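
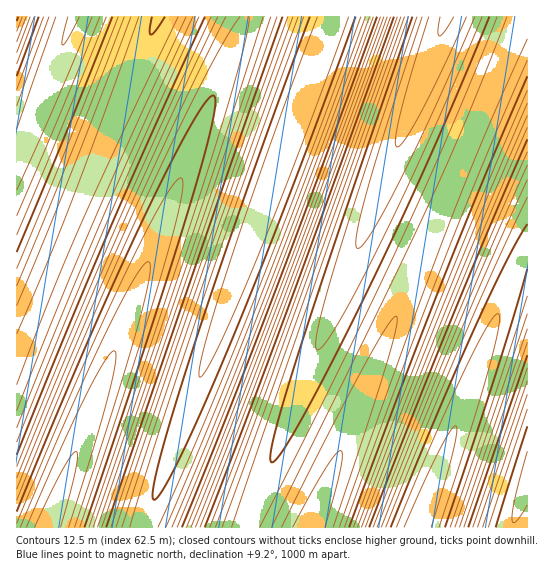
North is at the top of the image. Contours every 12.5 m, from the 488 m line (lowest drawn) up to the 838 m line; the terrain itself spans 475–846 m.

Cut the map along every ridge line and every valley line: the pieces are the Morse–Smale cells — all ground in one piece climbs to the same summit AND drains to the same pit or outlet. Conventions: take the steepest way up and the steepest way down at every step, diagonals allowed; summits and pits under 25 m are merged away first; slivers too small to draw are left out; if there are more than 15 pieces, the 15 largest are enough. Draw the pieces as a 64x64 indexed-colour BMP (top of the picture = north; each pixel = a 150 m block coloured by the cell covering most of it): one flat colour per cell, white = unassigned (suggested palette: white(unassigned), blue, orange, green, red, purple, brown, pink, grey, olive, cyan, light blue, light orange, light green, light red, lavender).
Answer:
<image width="64" height="64" href="data:image/bmp;base64,Qk12CAAAAAAAAHYAAAAoAAAAQAAAAEAAAAABAAQAAAAAAAAIAAATCwAAEwsAABAAAAAAAAAA////ALR3HwAOf/8ALKAsACgn1gC9Z5QAS1aMAMJ34wB/f38AIr28AM++FwDox64AeLv/AIrfmACWmP8A1bDFADMzIiIiIiIiERERERERFVVVVVRERERERER3d3d3d3d3MzMiIiIiIiIREREREREVVVVVVEREREREREd3d3d3d3czMzIiIiIiIiERERERERFVVVVVRERERERER3d3d3d3dzMzMiIiIiIiIREREREREVVVVVVEREREREREd3d3d3d3MzMzIiIiIiIiERERERERVVVVVVRERERERER3d3d3d3czMzMiIiIiIiIREREREREVVVVVVERERERERHd3d3d3dzMzMyIiIiIiIhERERERERVVVVVURERERERER3d3d3d3MzMzMiIiIiIiIREREREREVVVVVVERERERERHd3d3d3czMzMyIiIiIiIhERERERERVVVVVUREREREREd3d3d3dzMzMzMiIiIiIiERERERERFVVVVVVERERERERHd3d3d3MzMzMyIiIiIiIhERERERERVVVVVUREREREREd3d3d3czMzMzIiIiIiIiERERERERFVVVVVRERERERERHd3d3dzMzMzMyIiIiIiIhERERERERVVVVVUREREREREd3d3d3MzMzMzIiIiIiIiERERERERFVVVVVRERERERER3d3d3czMzMzMiIiIiIiIRERERERERVVVVVUREREREREd3d3dzMzMzMzIiIiIiIiERERERERFVVVVVRERERERER3d3d3MzMzMzMiIiIiIiIREREREREVVVVVVERERERERHd3d3czMzMzMzIiIiIiIhERERERERFVVVVVRERERERER3d3dzMzMzMzMiIiIiIiIREREREREVVVVVVERERERERHd3d3MzMzMzMyIiIiIiIhERERERERFVVVVVRERERERER3d3czMzMzMzMiIiIiIiIREREREREVVVVVVERERERERHd3dzMzMzMzMyIiIiIiIhERERERERVVVVVUREREREREd3d3YzMzMzMzIiIiIiIiEREREREREVVVVVVERERERERHd3djMzMzMzMyIiIiIiIhERERERERVVVVVUREREREREd3d2MzMzMzMzIiIiIiIiEREREREREVVVVVVERERERER3d3ZjMzMzMzMyIiIiIiIRERERERERVVVVVUREREREREd3dmMzMzMzMzIiIiIiIiERERERERFVVVVVVERERERER3d2ZjMzMzMzMiIiIiIiIRERERERERVVVVVUREREREREd3ZmMzMzMzMzIiIiIiIiERERERERFVVVVVRERERERER3dmYzMzMzMzMiIiIiIiIRERERERERVVVVVURERERERHd2ZmMzMzMzMzIiIiIiIhERERERERFVVVVVRERERERER3ZmYzMzMzMzMiIiIiIiIREREREREVVVVVVURERERERHdmZmMzMzMzMyIiIiIiIhERERERERFVVVVVREREREREd2ZmYzMzMzMzMiIiIiIiEREREREREVVVVVVERERERERHZmZmMzMzMzMyIiIiIiIhERERERERFVVVVVREREREREdmZmYzMzMzMzIiIiIiIiEREREREREVVVVVVERERERERGZmZjMzMzMzMyIiIiIiIhERERERERVVVVVVREREREREZmZmYzMzMzMzIiIiIiIiEREREREREVVVVVVERERERERmZmZjMzMzMzMyIiIiIiIRERERERERVVVVVVRERERERGZmZmYzMzMzMzIiIiIiIiERERERERFVVVVVVEREREREZmZmZjMzMzMzMiIiIiIiIRERERERERVVVVVURERERERmZmZmMzMzMzMzIiIiIiIhERERERERFVVVVVVERERERGZmZmZjMzMzMzMiIiIiIiIRERERERERVVVVVUREREREZmZmZmMzMzMzMzIiIiIiIhERERERERFVVVVVVERERERmZmZmZjMzMzMzMiIiIiIiEREREREREVVVVVVURERERGZmZmZmMzMzMzMyIiIiIiIhERERERERFVVVVVVEREREZmZmZmYzMzMzMzMiIiIiIiEREREREREVVVVVVURERESGZmZmZmMzMzMzMyIiIiIiIhERERERERFVVVVVRERERIZmZmZmYzMzMzMzMiIiIiIiEREREREREVVVVVVUREREiGZmZmZmMzMzMzMyIiIiIiIRERERERERVVVVVVRERESIZmZmZmYzMzMzMzIiIiIiIiEREREREREVVVVVVURERIhmZmZmZmMzMzMzMyIiIiIiIRERERERERVVVVVVREREiIZmZmZmYzMzMzMzIiIiIiIhERERERERFVVVVVVERESIhmZmZmZjMzMzMzMiIiIiIiIRERERERERVVVVVVRERIiIZmZmZmYzMzMzMzIiIiIiIhERERERERFVVVVVVEREiIhmZmZmZjMzMzMzMiIiIiIiIRERERERERVVVVVVRESIiGZmZmZmYzMzMzMzIiIiIiIhERERERERFVVVVVVERIiIhmZmZmZjMzMzMzMiIiIiIiEREREREREVVVVVVVREiIiGZmZmZmMzMzMzMyIiIiIiIhERERERERFVVVVVVESIiIZmZmZmZjMzMzMzMiIiIiIiEREREREREVVVVVVURIiIiGZmZmZmMzMzMzMyIiIiIiIRERERERERFVVVVVVEiIiIZmZmZmZjMzMzMzMiIiIiIiEREREREREVVVVVVUSIiIiGZmZmZmMzMzMzMyIiIiIiIRERERERERVVVVVVVIiIiIZmZmZmZjMzMzMzIiIiIiIiEREREREREVVVVVVU"/>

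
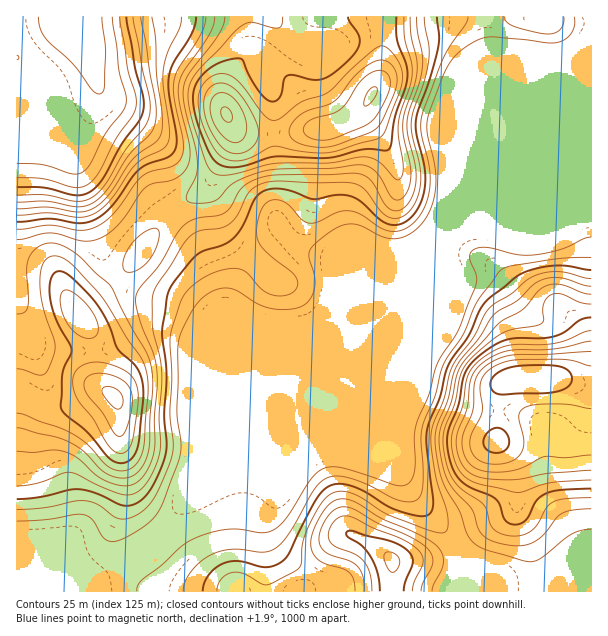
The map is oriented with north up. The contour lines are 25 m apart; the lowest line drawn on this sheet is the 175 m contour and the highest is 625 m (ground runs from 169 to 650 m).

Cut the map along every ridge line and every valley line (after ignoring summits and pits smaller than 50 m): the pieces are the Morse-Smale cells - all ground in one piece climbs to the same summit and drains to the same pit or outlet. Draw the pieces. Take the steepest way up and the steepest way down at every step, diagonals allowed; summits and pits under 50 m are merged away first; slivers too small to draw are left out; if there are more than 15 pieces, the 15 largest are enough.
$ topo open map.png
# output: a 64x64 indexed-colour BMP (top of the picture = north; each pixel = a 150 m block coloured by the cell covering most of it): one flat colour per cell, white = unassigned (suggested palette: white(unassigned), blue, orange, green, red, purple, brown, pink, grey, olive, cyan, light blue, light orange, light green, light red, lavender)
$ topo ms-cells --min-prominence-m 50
<image width="64" height="64" href="data:image/bmp;base64,Qk12CAAAAAAAAHYAAAAoAAAAQAAAAEAAAAABAAQAAAAAAAAIAAATCwAAEwsAABAAAAAAAAAA////ALR3HwAOf/8ALKAsACgn1gC9Z5QAS1aMAMJ34wB/f38AIr28AM++FwDox64AeLv/AIrfmACWmP8A1bDFACIiIiIid3d3d3d3d3d3MzMzMzMzMzMzMzERERERERERIiIiIiJ3d3d3d3d3d3czMzMzMzMzMzMzMREREREREREiIiIiIid3d3d3d3d3dzMzMzMzMzMzMzMxERERERERESIiIiIiInd3d3d3d3d3MzMzMzMzMzMzMzERERERERERIiIiIiIiInd3d3d3d3czMzMzMzMzMzMzMREREREREREiIiIiIiIiJ3d3d3d3dzMzMzMzMzMzMzMxERERERERESIiIiIiIiIid3d3d3dzMzMzMzMzMzMzMxERERERERERIiIiIiIiIiInd3d3d3czMzMzMzMzMzMxEREREREREREiIiIiIiIiIiJ3d3d3dzMzMzMzMzMzMxERERERERERESIiIiIiIiIiInd3d3d3MzMzMzMzMzMxERERERERERERIiIiIiIiIiIiJ3d3d3dzMzMzMzMzMxEREREREREREREiIiIiIiIiIiInd3d3d3MzMzMzMzMzERERERERERERESIiIiIiIiIiIid3d3d3dzMzMzMzMzERERERERERERERIiIiIiIiIiIiInd3d3d3MzMzMzMzMREREREREREREREiIiIiIiIiIiIid3d3d3dzMzMzMzMxERERERERERERESIiIiIiIiIiIiInd3d3d3MzMzMzMzERERERERERERERIiIiIiIiIiIiIiJ3d3d3czMzMzMzMREREREREREREREiIiIiIiIiIiIiIid3d3d3MzMzMzMxERERERHMzMzBESIiIiIiIiIiIiIiInd3d3czMzMzMzEREREREczMzMwRIiIiIiIiIiIiIiIiJ3d3d3MzMzMzMRERERERzMzMzMEiIiIiIiIiIiIiIiIid3d3czMzMzMzERERERHMzMzMwSJVVVIiIiIiIiIiIiInd3dzMzMzMzMREREREczMzMzBVVVVVVIiIiIiIiIiIiJ3d3czMzMzMzERERERzMzMzMFVVVVVUiIiIiIiIiIiIid3dzMzMzMzMREREREczMzBEVVVVVVSIiIiIiIiIiIiInd3czMzMzMxERERERERERERVVVVVVIiIiIiIiIiIiIiJ3dzMzMzMzMRERERERERERFVVVVVUiIiIiIiIiIiIiIid3czMzMzMxEREREREREREVVVVVVSIiIiIiIiIiIiIiJ3dzMzMzMzERERERERERERVVVVVSIiIiIiIiIiIiIiIiJ3MzMzMzMxERERERERERFVVVVVIiIiIiIiIiIiIiIiIidzMzMzMzEREREREREREVVVVVIiIiIiIiIiIiIoiIiCInMzMzMzMxERERERERERVVVVUiIiIiIiIiIiiIiIiIiIdzMzMzMzERERERERERFVVVVVIiIiIiIiIiiIiIiIiIiIMzMzMzMREREREREREVVVVVVVIiIiIiIiiIiIiIiIiIiDMzMzMzERERERERERVVVVVVVSIiIiIiKIiIiIiIiIiIMzMzMzMRERERERERFVVVVVVVUiIiIiIoiIiIiIiIiIiDMzMzMxEREREREREVVVVVVVVVIiIiIoiIiIiIiIiIiIgzMzMzERERERERERVVVVVVVVVSIiIiiIiIiIiIhIiIiIgzMzERERERERERFVVVVVVVVVIiIiiIiIiIiEREREREREMzMxEREREREREVVVVVVVVVVSIiKIiIiIiERERERERERDMzERERERERERVVVVVVVVVVUiKIiIiIiEREREREREREQzMRERERERERFVVVVVVVVVVVKIiIiIiIREREREREREREMzEREREREREVVVVVVVVVVVVoiIiIiIhEREREREREREQzMRERERERERVVVVVVVVVVVmaIiIiIiEREREREREREREMzERERERERFVVVVVVVVVVWZmaIiIiIREREREREREREQzMREREREREVVVVVVVVVVVZmZmiIiIhEREREREREREREMxERERERERVVVVVVVVVVZmZmaIiIiEREREREREREREQzMRERERERFVVVVVVVVVVmZmZmiIiIRERERERERERERDMxEREREREVVVVVVVVVVWZmZmaIiIhEREREREREREREQzMRERERERVVWZVVVVVWZmZmZmiIiERERERERERERERDMxERERERGZmZmVVVVWZmZmZmaIiIREREREREREREREQzMREREREZmZmZlVVWZmZmZmZoZmaqqqREREREREREREMxERERERmZmZmVVmZmZmZmZmZmZqqqqqpERERERERERDERERERGZmZmZlWZmZmZmZmZmZmqqqqqqREREREREREQxEREREZmZmZmWZmZmZmZmZmZmaqqqqqqkREREREREREERERERmZmZmZZmZmZmZmZmZmaqqqqqqqpERERERERERBERERGZmZmZlmZmZmZmZmZmZqqqqqqqqkREREREREREQREREZmZmZmWZmZmZmZmZmZmqqqqqqqqREREREREREREERERmZmZmZZmZmZmZmZmZmaqqqqqqqqkRERERERERERBERGZmZmZlmZmZmZmZmZmZmqqqqqqqqREREREREREREQREZmZmZmWZmZmZmZmZmZmZqqqqqqqpERERERLu7u7u7sRmZmZmZZmZmZmZmZmZmZmZmZmaqqkRERERLu7u7u7u7GZmZmZlmZmZmZmZmZmZmZmZmZmZqREREREu7u7u7u7u5mZmZlmZmZmZmZmZmZmZmZmZmZma7u7u7u7u7u7u7ux"/>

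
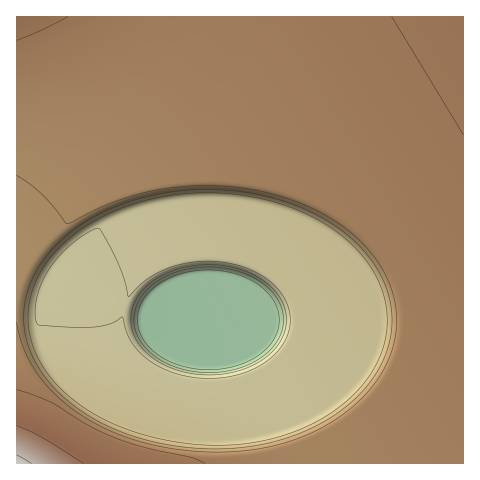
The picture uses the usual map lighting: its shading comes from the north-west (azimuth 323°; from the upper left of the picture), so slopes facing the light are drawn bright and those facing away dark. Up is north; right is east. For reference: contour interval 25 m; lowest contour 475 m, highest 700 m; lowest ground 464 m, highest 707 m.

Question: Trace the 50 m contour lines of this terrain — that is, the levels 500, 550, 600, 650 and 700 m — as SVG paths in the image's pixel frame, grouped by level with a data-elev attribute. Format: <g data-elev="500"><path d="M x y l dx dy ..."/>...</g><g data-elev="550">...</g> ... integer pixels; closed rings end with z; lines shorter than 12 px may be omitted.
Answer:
<g data-elev="500"><path d="M202 372l-16-2-18-6-13-7-10-10-7-11-4-11 1-13 4-12 8-10 12-10 14-7 16-4 17-2 17 1 18 4 13 6 17 12 10 16 2 8 0 9-5 17-13 15-18 10-22 6z"/></g><g data-elev="550"><path d="M203 378l-15-1-14-4-14-6-13-8-9-9-8-10-4-11-3-12-13 7-16 3-24 0-32-2-3-13 3-18 7-17 11-18 21-20 13-8 8-3 7 10 13 25 6 16 5 18 15-15 14-9 17-7 19-4 20-1 21 3 20 8 15 9 12 13 7 17 1 9-1 9-7 17-12 13-20 12-21 6z"/></g><g data-elev="600"><path d="M197 448l-41-6-41-12-32-18-28-23-11-13-8-13-7-15-4-14-1-14 1-15 3-14 5-14 8-14 10-13 26-23 34-19 39-12 42-6 42 1 40 7 38 14 23 14 20 16 16 18 12 19 7 21 2 21-3 21-7 21-12 20-17 17-20 16-24 13-25 10-27 6-29 4z"/></g><g data-elev="650"><path d="M205 463l-13-5-46-10-30-10-29-14-35-22-35-12"/><path d="M17 40l25-10 26-13"/><path d="M392 17l71 118"/></g><g data-elev="700"><path d="M31 463l-14-8"/></g>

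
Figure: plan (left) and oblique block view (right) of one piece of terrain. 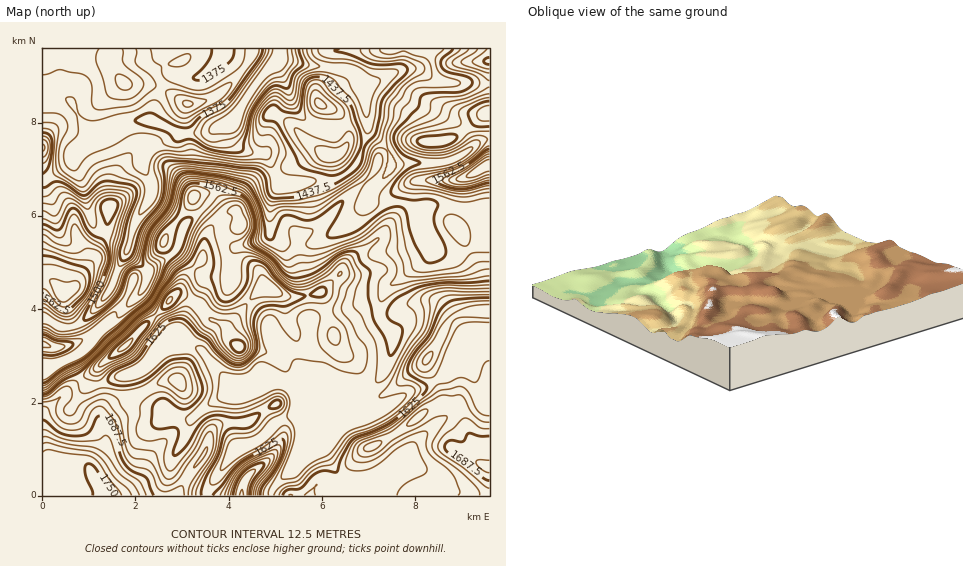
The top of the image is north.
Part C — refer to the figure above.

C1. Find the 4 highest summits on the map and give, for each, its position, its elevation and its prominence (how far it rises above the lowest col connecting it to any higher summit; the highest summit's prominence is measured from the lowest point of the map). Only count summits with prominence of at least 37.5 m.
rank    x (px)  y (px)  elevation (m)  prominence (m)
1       125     346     1704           68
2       62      294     1596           88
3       319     103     1492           56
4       124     82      1428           38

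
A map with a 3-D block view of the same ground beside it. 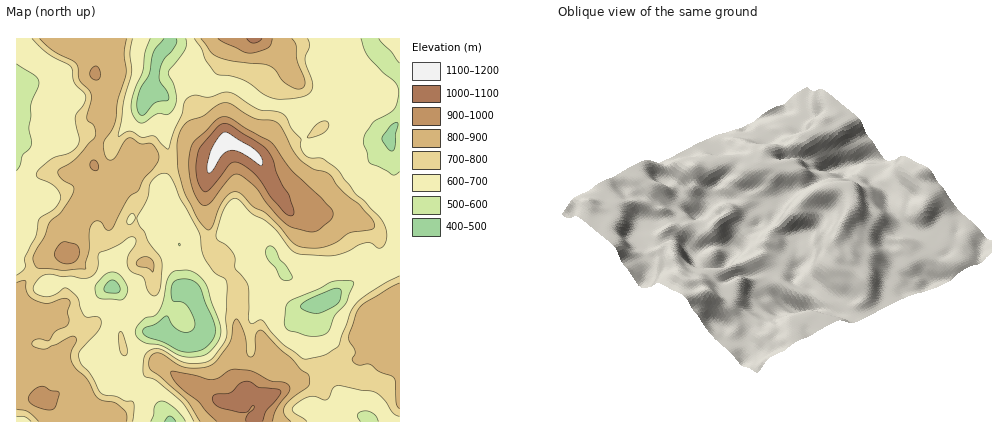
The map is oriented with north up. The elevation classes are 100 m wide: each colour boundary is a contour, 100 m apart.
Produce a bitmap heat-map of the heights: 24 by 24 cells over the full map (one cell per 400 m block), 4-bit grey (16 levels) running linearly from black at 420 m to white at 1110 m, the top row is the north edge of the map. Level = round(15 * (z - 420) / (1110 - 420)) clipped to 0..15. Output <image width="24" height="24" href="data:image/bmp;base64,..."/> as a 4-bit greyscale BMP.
<image width="24" height="24" href="data:image/bmp;base64,Qk2WAQAAAAAAAHYAAAAoAAAAGAAAABgAAAABAAQAAAAAACABAAATCwAAEwsAABAAAAAAAAAAAAAAABEREQAiIiIAMzMzAERERABVVVUAZmZmAHd3dwCIiIgAmZmZAKqqqgC7u7sAzMzMAN3d3QDu7u4A////AHqqqpZCWbzclmVURqu6p2ZVi93dyGZVZ6qqhVVpu7zLuod3eKqpZVaah5qqqXeImpmYZWVkIlmKhlZ5qpmIdmQRESiIVER6qqqYZlUyMTdmQyNZqqiHVEVTIVdlUxE3moZmUiVzEldlVUM1aGiIdVeFRXZVRVVVVWm7hmd1RnZURndlVVeql3ZlRnVVaamHdVaamXZVWHVWm7qpdVVpqpdVapZ63LuoVVVoqqhljLms27qFVVaJqqp2nevOyphlREVoqZqXrf7uuWZVMzVWiHh2nP/rp2ZUMjVWiXVVisyphmZVMjVminMjaJl2ZVVVVDRVioMSVmZmd2VVVTRWqpUTVWZniWVVVFVoqpUjVXiJmFVVQ1eaqpUxR6vLqGVUNA=="/>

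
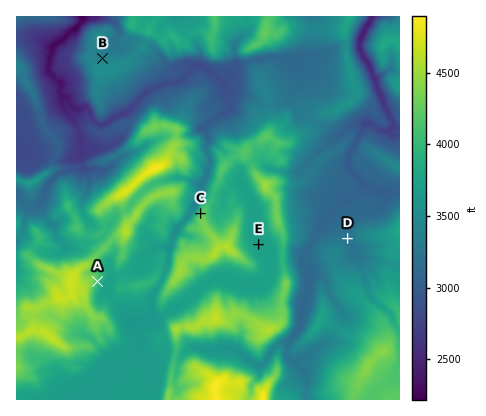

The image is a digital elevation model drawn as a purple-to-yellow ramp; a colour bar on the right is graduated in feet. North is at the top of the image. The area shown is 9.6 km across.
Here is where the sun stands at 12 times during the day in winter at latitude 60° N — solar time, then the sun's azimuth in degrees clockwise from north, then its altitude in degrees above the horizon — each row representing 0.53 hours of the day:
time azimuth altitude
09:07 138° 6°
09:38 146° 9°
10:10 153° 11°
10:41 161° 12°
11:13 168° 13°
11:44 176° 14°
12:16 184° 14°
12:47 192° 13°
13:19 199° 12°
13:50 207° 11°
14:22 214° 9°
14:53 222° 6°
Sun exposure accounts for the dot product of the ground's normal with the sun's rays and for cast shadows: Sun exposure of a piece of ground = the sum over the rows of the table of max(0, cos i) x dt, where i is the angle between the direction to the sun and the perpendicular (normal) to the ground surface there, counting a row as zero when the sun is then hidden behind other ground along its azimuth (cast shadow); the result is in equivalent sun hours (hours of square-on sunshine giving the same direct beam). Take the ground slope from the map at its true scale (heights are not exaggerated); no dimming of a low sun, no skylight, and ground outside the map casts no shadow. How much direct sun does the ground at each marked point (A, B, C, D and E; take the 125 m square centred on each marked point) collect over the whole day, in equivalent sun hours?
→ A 2.3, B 0.2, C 0.2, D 0.8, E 0.8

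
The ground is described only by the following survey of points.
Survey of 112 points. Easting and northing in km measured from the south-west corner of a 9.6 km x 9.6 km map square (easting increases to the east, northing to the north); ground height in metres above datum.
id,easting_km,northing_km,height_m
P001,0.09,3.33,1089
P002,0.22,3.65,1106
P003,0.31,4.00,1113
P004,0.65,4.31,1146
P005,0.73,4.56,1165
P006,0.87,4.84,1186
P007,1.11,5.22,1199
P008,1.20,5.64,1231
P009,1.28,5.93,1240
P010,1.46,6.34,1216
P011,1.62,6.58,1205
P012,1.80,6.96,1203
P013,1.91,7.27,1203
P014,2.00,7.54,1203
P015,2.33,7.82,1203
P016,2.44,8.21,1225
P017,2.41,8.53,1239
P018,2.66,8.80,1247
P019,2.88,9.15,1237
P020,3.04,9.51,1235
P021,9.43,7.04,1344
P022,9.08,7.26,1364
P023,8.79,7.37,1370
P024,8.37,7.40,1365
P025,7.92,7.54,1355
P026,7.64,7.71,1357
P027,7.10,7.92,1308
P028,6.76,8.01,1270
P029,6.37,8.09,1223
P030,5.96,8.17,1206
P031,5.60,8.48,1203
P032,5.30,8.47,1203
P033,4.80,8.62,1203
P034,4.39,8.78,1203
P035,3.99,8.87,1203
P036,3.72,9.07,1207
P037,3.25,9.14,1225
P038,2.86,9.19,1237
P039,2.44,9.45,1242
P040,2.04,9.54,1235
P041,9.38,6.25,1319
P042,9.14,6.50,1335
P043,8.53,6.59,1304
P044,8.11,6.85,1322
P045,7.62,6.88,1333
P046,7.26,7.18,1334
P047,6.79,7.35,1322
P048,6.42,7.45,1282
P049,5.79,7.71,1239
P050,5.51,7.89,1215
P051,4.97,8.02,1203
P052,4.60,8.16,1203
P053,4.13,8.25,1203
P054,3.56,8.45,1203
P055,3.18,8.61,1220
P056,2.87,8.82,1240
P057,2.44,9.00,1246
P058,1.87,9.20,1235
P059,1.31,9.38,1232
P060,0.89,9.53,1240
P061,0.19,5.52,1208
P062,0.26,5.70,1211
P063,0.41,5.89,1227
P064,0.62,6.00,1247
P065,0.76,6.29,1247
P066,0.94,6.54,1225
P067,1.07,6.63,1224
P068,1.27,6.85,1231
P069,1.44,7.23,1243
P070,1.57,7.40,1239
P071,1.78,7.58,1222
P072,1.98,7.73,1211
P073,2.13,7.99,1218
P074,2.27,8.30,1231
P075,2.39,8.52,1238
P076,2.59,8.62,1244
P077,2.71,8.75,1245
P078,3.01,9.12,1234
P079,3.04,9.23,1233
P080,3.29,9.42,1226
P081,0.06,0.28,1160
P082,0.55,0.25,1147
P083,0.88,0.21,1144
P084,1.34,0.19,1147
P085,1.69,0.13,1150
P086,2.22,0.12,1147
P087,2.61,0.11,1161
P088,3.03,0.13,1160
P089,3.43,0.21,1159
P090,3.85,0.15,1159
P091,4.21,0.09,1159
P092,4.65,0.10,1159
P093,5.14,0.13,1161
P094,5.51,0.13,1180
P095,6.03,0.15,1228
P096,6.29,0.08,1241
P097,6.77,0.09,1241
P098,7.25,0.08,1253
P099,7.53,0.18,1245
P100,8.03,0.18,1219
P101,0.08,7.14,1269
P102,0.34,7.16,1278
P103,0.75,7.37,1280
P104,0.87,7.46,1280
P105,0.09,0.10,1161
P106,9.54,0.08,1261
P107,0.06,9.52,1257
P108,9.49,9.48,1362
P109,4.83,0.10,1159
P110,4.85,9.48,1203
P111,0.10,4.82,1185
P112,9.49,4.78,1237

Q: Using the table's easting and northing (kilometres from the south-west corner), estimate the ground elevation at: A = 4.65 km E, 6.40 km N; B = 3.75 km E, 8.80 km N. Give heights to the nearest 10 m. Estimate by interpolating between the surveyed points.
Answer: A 1200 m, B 1200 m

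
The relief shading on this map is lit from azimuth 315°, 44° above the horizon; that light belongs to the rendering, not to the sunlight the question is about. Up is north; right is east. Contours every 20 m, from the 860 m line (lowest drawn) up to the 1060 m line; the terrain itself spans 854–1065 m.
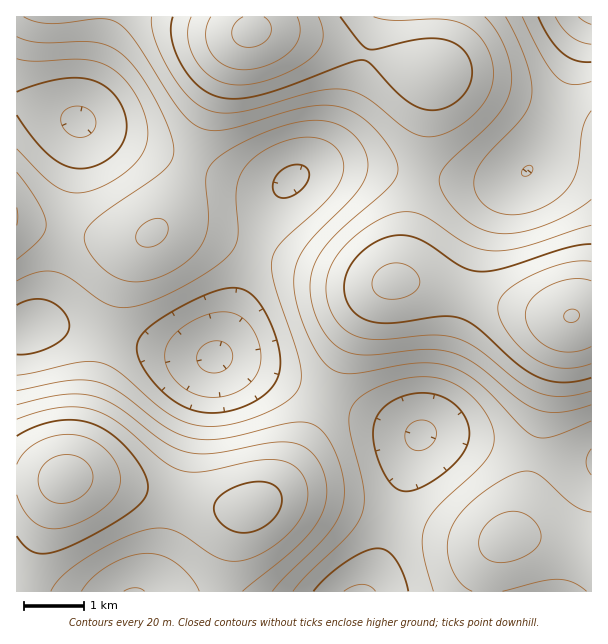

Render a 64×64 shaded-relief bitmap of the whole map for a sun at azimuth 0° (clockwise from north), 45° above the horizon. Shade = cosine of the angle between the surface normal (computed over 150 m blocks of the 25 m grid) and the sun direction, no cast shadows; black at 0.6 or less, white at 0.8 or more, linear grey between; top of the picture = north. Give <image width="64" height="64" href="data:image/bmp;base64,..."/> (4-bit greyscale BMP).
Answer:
<image width="64" height="64" href="data:image/bmp;base64,Qk12CAAAAAAAAHYAAAAoAAAAQAAAAEAAAAABAAQAAAAAAAAIAAATCwAAEwsAABAAAAAAAAAAAAAAABEREQAiIiIAMzMzAERERABVVVUAZmZmAHd3dwCIiIgAmZmZAKqqqgC7u7sAzMzMAN3d3QDu7u4A////AIh3dmZmZ3d3d3d3d2ZmVVVVVmZnd3d3d3dmZlVVVVZmh3dmZmZmZ3d3d3d2ZmVVVVVVZmd3d3d3d2ZmZVVWZmZ3dmZlVWZmZmZ3ZmZmVVVVVVVWZnd3d3d3d2ZmZmZmd3dmZVVVVVZmZmZmZmVVVURFVVZmZ3d3d3d3d3ZmZ3d4dmZVVVVVVVZmZmZmZVVVVEVVVmZ3d4iIiId3d3d3eIhmZVVVRFVVVWZmZmZmZVVVVVVWZnd4iIiIiIiIiIiIiWZlVVVEVVVWZmZmZmZmZVVVVWZnd4iImZmZmIiIiImZZmVVVVVVVWZmd3d3d3ZmZmZmZnd4iJmZmZmZmZmZmZpmZlVVVVVWZmd3d4h3d3dmZmZ3d4iJmZqqqqmZmZmZqmZmZmZmZmZnd4iIiIiIh3d3d3eIiJmaqqqqqqqZmZmqd3d2ZmZmd3eIiZmZmZmIiIh4iIiJmaqqqqqqqqmZmap3d3d3d3d4iImZmqqqqZmZiIiIiZmaqqqqqqqqqZmZmoiIiIiIiIiZmaqqu7qqqpmZmIiZmZqqqqqqqqqZmZmZmZmZmZmZmZqqq7u7u7u6qqmZmZmZmqqqqqqqqZmZmZmaqqqqmZqqqru7zMzMy7u6qpmZmZmZmqqqqqmZmYiIiKqqqqqqqqq7u8zMzMzMy7uqqZmZmZmZmZmZmZiIiHd3u7u7u7u7u7vMzMzd3MzLu6qpmZiIiZmZmZmIiId3d2a8zMzMy7u7zMzMzd3dzMy7qpmYiIiIiIiIiIh3d2ZmZszMzMzMzMzMzMzN3dzMy7uqmYiId3d3d3d3d3ZmZVVVzN3d3MzMzMzMzMzMzMzLuqmYiHd3dmd3d3ZmZmVVVETN3d3dzMzMzMzMzMzMy7uqqYh3dmZmZmZmZmZVVURERM3d3d3MzMu7u7u8zLu7uqqZh3ZmVVVVVVVVVVVEREMzzN3dzMzLu7u7u7u7u7qqmYh3ZlVVRERERVVUREREMzPMzMzMy7u7qqqqqqqqqpmYh3ZlVUREREREREREREQzM8zMzMu7uqqqmZmZmZmZmYh3ZlVURDMzNEREREREREMzu7u7u7qqmZmYiImZmYiIh3dmVURDMzMzRERERERERESqq7qqqpmYiIiIiIiIiId3dmVVREMzMzNERERVVVVERJqqqqmZmIh3d3d3d3d3d3dmZVVEQzMzNERFVVVVVVVVmZmZmYiId3ZmZmZmd3d3dmZlVURERERERVVWZmZmZmaIiIiIh3d2ZmZVZmZmZmZmZmZVVUREREVVVmZ3d3d3d3d3d3d3dmZlVVVVVmZmZmZmZmZVVVVVVWZnd3iIiIiIZnd3d3ZmZVVVVVVVZmZnd3d2ZmZmVWZmZ3eIiJmZmZlmZmZmZmZlVVVVVVVmZnd3d3d3d2ZmZnd3iImZmqqqqVZmZmZmZmVVVVVVVWZnd3iIiIiHd3d3eIiZmqqqq6qqVWZmZmZmZVVVVVVWZnd4iIiIiIiIiIiImZqqu7u7u7tVZmZmZmZmZVVVVWZnd4iJmZmZmZmZmZmaqqu7vMzMu1VmZmd3d2ZmZmZmZnd4iJmZqqqqqpmZqqqru7zMzMzMVmZnd3d3d3dmZmZ3d4iZmqqqqqqqqqqqqru7zMzMzMxmZ3d4iIiHd3d3d3d4iZmqqru7u7uqqqqru7zMzMzMzHd3iIiIiIiIh3d3eIiJmaqru7u7u7u6qru7u8zMzMzLd4iImZmZmZiIiIiIiJmaqqu7u7u7u7qqqru7vMzMzLuIiJmZmZmZmZiIiIiImZqqq7u7u7u7qqqqqru7u7u7u5mZmaqqqqqZmZiIiIiZmaqqu7u7u6qqqqqqqqu7u7u6mZqqqqqqqqqZmYiIiImZmqqqqqqqqqqZmZmaqqqqqqqqqqqqu7qqqpmZiIiIiImZmqqqqqqpmZmZmZmZmqqqqaqqqru7u6qqmZiIiHd4iIiZmZmZmZmYiIiIiImZmZmZqqqru7u6qqqZmIh3d3d3eIiImZmYiIiHd3d4iIiZmZm6qqqqqqqqqZmIh3dmZmZ3d3iIiIiId3d3d3d3iIiIiLqqqqqqqqqZmId3ZmZVZmZmd3d3d3d3ZmZmZnd3iIiIqqqqqqqpmZmId3ZlVVVVVVZmZnd3dmZmZmZmZnd4iIiqqZmZmZmZiId2ZlVUREREVVVmZmZmZmZVVWZmd3iIiKmZmZmIiIiHd2ZlVERDM0REVVVWZmZmZVVVVmZ3eIiJmYiIiIiId3d2ZVVEQzMzM0REVVVmZmZlVVVmZnd4iJmIiHd3d3d3dmZVVEQzMzMzNERVVVZmZmZmZmZmd4iJmYd3d2ZmZmZmZVVUQzMzMzMzRFVVZmZmZmZmZnd4iJmad2ZmZmZmZmZVVUREMzMzMzREVVZmZnd3d3d3d4iJmqpmZlVVVVVVVVVVVERDMzMzREVVZmd3d3d3d3d4iJmqq2ZVVVVVVVVVVVVVREREREREVWZnd4iIiIiIiIiJmqq7VVVURFVVVVZmZVVVVERERFVWZ3eIiJmZmYiImZmaq7tVVERERVVWZmZmZmZVVVVVZmd3iImZmZmZmZmZmaqru1VURERVVWZmZ3d3d2ZmZmZnd4iJmaqqqqqqqZmqqqu7VVVEVVVWZnd3d4iHd3d3d3eIiZqqqru7uqqqqqqqq7tVVVVVVWZnd4iIiIiIiIiIiJmZqqu7u7u7uqqqqqqqu1VVVVVWZnd4iJmZmZmZiIiZmZqqu7u7u7u7qqqqqqqr"/>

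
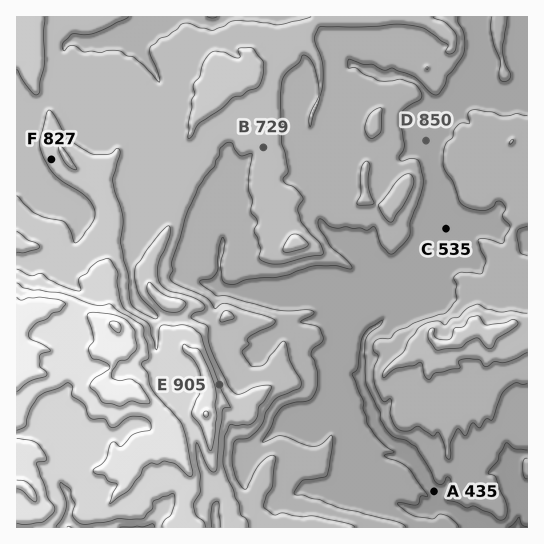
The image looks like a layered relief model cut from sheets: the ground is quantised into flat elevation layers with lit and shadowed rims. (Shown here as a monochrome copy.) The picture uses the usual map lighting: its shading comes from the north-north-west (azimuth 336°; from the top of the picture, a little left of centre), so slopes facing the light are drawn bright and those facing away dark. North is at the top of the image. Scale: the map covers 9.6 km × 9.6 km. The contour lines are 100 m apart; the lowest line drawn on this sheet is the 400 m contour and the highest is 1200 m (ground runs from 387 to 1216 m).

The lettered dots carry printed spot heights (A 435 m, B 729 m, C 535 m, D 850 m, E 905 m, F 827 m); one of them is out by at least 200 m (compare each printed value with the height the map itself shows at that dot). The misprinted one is D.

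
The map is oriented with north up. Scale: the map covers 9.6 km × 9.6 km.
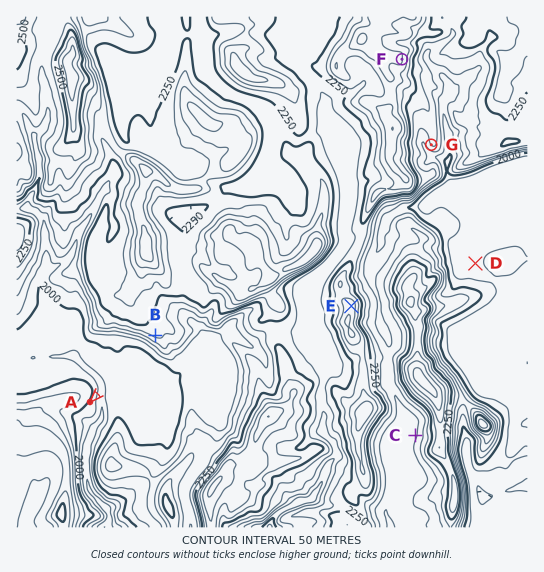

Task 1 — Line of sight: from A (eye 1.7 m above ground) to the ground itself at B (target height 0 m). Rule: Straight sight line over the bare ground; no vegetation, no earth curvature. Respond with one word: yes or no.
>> yes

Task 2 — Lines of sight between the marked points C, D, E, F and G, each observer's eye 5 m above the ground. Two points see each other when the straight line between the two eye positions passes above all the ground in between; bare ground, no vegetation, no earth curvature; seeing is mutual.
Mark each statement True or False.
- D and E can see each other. False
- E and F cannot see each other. True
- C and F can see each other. False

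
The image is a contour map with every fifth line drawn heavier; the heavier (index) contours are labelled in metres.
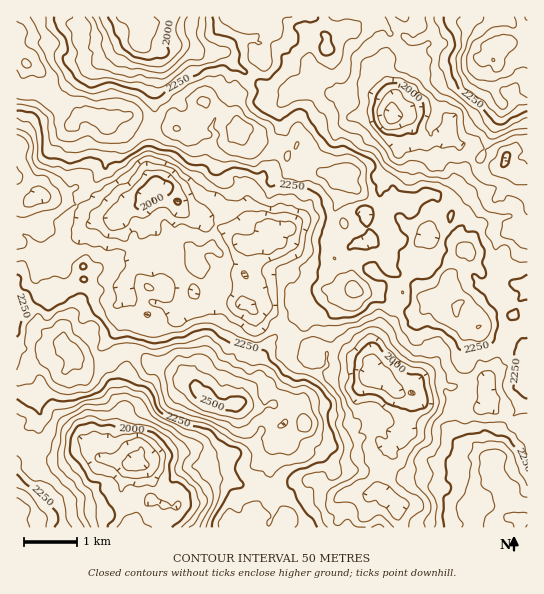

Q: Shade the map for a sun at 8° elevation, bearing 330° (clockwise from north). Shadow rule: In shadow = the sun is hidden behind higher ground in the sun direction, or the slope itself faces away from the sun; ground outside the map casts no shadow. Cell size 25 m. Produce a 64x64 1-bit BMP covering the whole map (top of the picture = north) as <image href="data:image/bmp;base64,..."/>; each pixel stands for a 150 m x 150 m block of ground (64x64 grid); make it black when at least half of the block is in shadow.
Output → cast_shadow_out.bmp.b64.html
<image width="64" height="64" href="data:image/bmp;base64,Qk0+AgAAAAAAAD4AAAAoAAAAQAAAAEAAAAABAAEAAAAAAAACAAATCwAAEwsAAAIAAAAAAAAA////AAAAAAAMHgAAMBAAAMTPgAAB8AAAAKPgAAP4AAAAh+AAB/jgAAAP7AAf/GAAAF/+BH/8AAAA/+wP//gAAIf/4P//wAAED//z///AAAQP////j8AAAD////8OGAAAX////x4AAAAf////DsMAAB/////DwAAAf/+//kOAQAHf/5sMBYHgYQ//gAAAJ+AgD//AAAB/8HAX/8AAAP/x+DB8AAAB//n8AIwAAAD/+HwAAgAADP/8/AAgAAAd/3/4ACAAAD//PvgAAAAAH/9+OAAAAAAH/z8QAAAAAAD/EQAAABgQA/4AgIA48DgAPAABAAzRkAAigAAATAOQAAGAAAAsA5gAAQDAAAQAMAAIAOAAACAgAAHAYAAAAAAAAcAAAAAAH+Bg8AAAAAAf8HBwAAAf8D/wQDAgAf/8f/g4cAAA/////Hn4AAD////8eDAAxP////z4ABA//////tgAAD/////+OAADP////4AYAD8f////gAAAPw////+AAAAfB///ixAAAB/H/98cAAAE3/HfiAUAAAx/8I+BgACPjg/wAQCAAP/Hb/AAAIAAf+f34AAADuA/9/cAAAAB4H/3/jQAAAHw/8B+cAAAA/H/wD5CAAAH2/yAJgdgAAN7/AAHDgAAYPn+AAcGMADg4P4gAEACAHzQfAAAAIAADHAUAAAOAAAAeAAAAA=="/>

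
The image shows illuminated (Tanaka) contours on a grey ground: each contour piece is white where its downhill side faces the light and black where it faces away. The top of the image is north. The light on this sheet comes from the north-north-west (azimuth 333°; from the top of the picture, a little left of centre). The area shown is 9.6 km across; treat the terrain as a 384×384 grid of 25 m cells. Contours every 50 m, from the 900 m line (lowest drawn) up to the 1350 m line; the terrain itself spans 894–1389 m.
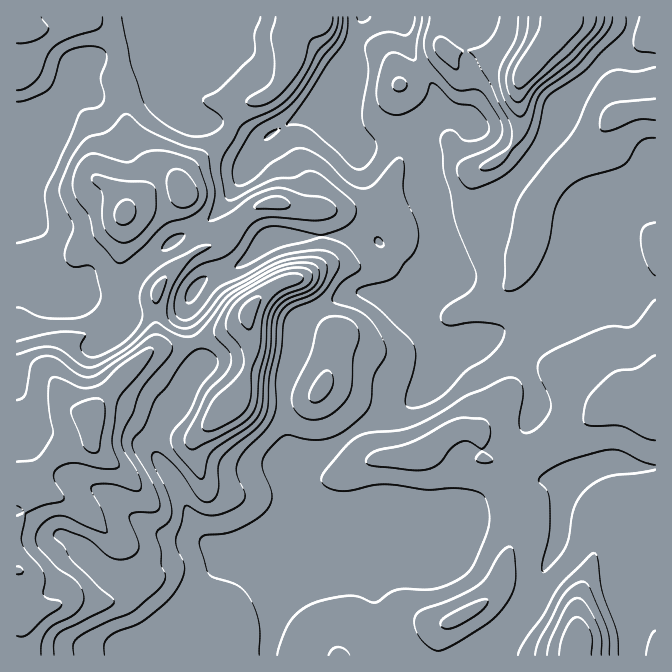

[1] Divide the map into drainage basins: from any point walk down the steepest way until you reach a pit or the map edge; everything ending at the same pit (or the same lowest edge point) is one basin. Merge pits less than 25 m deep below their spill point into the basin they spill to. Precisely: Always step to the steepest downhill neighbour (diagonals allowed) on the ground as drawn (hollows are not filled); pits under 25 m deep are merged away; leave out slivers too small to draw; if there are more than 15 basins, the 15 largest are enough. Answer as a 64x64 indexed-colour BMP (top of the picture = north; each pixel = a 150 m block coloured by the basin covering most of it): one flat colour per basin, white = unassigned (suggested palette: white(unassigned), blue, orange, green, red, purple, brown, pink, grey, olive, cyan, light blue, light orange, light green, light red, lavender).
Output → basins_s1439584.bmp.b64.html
<image width="64" height="64" href="data:image/bmp;base64,Qk12CAAAAAAAAHYAAAAoAAAAQAAAAEAAAAABAAQAAAAAAAAIAAATCwAAEwsAABAAAAAAAAAA////ALR3HwAOf/8ALKAsACgn1gC9Z5QAS1aMAMJ34wB/f38AIr28AM++FwDox64AeLv/AIrfmACWmP8A1bDFABERERERERERERERERERERERERERERERERERERERERERERERERERERERERERERERERERERERERERERERERERERERERERERERERERERERERERERERERERERERERERERERERERERERERERERERERERERERERERERERERERERERERERERERERERERERERERERERERERERERERERERERERERERERERERERERERERERERERERERERERERERERERERERERERERERERERERERERERERERERERERERERERERERERERERERERERERERERERERERERERERERERERERERERERERERERERERERERERERERERERERERERERERERERERERERERERERERERERERERERERERERERERERERERERERERERERERERERERERERERERERERERERERERERERERERERERERERERERERERERERERERERERERERERERERERERERERERERERERERERERERERERERERERERERERERERERERERERERERERERERERERERERERERERERERERERERERERERERERERERERERERERERERERERERERERERERERERERERERERERERERERERERERERERERERERERERERERERERERERERERERERERERERERERERERERERERERERERERERERERERERERERERERERERERERERERERERERERERERERERERERERERERERERERERERERERERERERERERERERERERERERERERERERERERERERERERERERERERERERERERERERERERERERERERERERERERERERERERERERERERERERERERERERERERERERERERERERERERERERERERERERERERERERERERERERERERERERERERERERERERERERERERERERERERERERERERERERERERERERERERERERERERERERERERERERERERERERERERERERERERERERERERERERERERERERERERERERERERERERERERERERERERERERERERERERERERERERERERERERERERERERERERERERERERERERERERERERERERERERERERERERERERERERERERERERERERERERERERERERERERERERERERERERERERERERERERERERERERERERERERERERERERERERERERERERERERERERERERERERERERERERERERERERERERERERERERERERERERERERERERERERERERERERERERERERERERERERERERERERERERERERERERERERERERERERERERERERERERERERERERERERERERERERERERERERERERERERERERERERERERERERERERERERERERERERERERERERERERERERERERERERERERERERERERERERERERERERERERERERERERERERERERERERERERERERERERERERERERERERERERERERERERERERERERERERERERERERERERERERERERERERERERERERERERERERERERERERERERERERERERERERERERERERERERERERERERERERERERERERERERERERERERERERERERERERERERERIiIiEREREREREREREREREREREREREREREREREREREREiIiIhERERERERERERERERERERERERERERERERERERESIiIiIhERERERERERERERERERERERERERERERERERERIiIiIiIREREREREREREREREREREREREREREREREREREiIiIiIiERERERERERERERERERERERERERERERERERESIiIiIiIhERERERERERERERERERERERERERERERERERIiIiIiIiIREREREREREREREREREREREREREREREREREiIiIiIiIjMzERERERERERERERERERERERERERERERESIiIiIiIiMzMRERERERERERERERERERERERERERERERIiIiIiIiMzMzEREREREREREREREREREREREREREREREiIiIiIiIzMzMxERERERERERERERERERERERERERERESIiIiIiIzMzMzMxERERERERERERERERERERERERERERIiIiIiIjMzMzMzEREREREREREREREREREREREREREREiIiIiIiMzMzMzMxERERERERERERERERERERERERERESIiIiIiIzMzMzMzERERERERERERERERERERERERERERIiIiIiIjMzMzMzMzEREREREREREREREREREREREREREiIiIiIiMzMzMzMzMzERERERERERERERERERERERERESIiIiIiMzMzMzMzMzMxEREREREREREREREREREREREREiIiIiIzMzMzMzMzMzERERERERERERERERERERERERESIiIiIjMzMzMzMzMzMRERERERERERERERERERERERERIiIiIiMzMzMzMzMzMxEREREREREREREREREREREREREiIiIiIzMzMzMzMzMzERERERERERERERERERERERERESIiIiIzMzMzMzMzMzMRERERERERERERERERERERERERMzIiIzMzMzMzMzMzMxERERERERERERERERERERERER"/>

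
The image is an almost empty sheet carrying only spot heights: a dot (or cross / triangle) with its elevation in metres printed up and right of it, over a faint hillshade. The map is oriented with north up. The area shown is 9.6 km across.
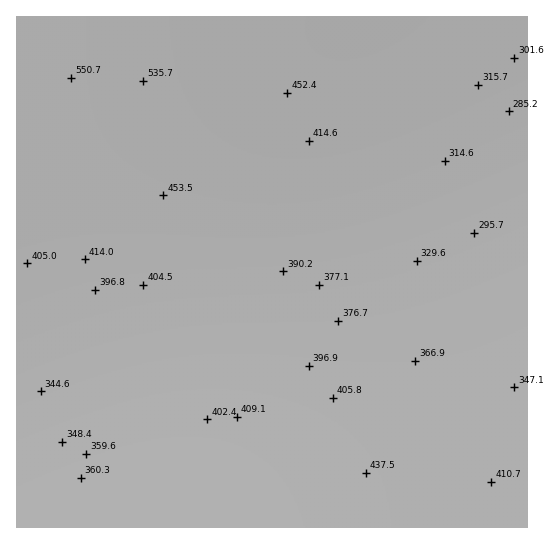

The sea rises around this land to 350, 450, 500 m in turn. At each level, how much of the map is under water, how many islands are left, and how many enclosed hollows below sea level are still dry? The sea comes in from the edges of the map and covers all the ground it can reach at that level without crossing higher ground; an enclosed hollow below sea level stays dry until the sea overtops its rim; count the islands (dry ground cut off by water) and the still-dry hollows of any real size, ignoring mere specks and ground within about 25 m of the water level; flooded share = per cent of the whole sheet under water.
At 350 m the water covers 19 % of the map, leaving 0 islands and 0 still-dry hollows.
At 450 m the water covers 80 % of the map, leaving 0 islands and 0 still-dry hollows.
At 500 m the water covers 90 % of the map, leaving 0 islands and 0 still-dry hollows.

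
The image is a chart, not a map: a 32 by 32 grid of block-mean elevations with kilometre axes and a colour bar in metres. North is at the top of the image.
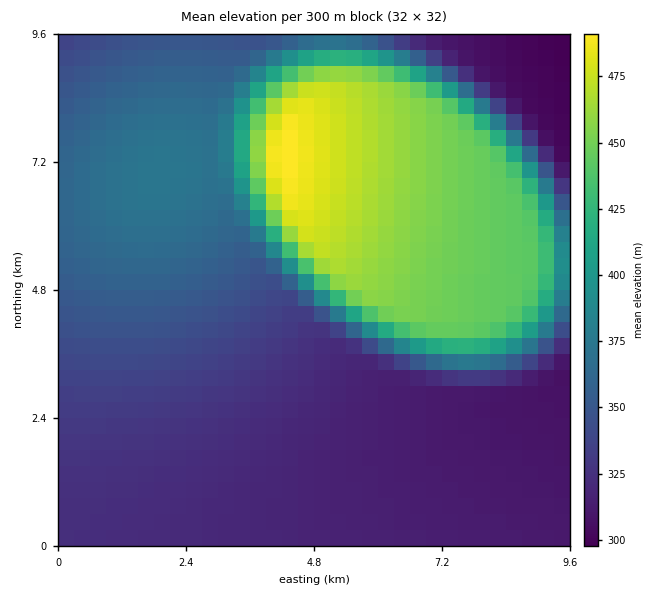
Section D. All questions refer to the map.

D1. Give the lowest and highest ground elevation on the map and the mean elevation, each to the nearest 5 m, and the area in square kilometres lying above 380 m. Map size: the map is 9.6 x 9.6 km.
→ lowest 295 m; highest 495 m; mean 365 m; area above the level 27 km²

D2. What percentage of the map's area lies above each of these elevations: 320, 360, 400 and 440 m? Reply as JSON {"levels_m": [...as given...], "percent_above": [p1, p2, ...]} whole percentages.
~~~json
{"levels_m": [320, 360, 400, 440], "percent_above": [75, 43, 27, 22]}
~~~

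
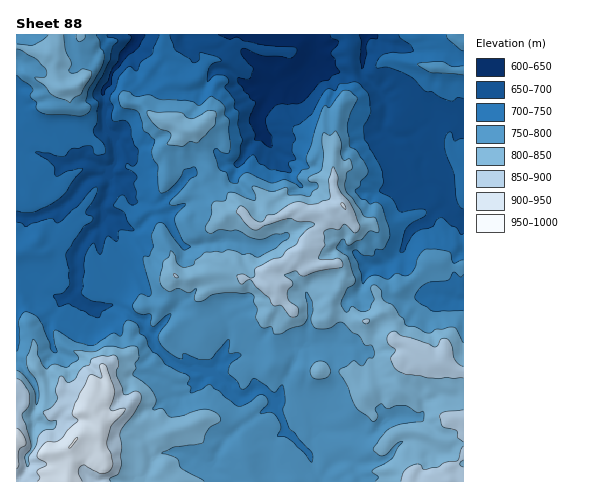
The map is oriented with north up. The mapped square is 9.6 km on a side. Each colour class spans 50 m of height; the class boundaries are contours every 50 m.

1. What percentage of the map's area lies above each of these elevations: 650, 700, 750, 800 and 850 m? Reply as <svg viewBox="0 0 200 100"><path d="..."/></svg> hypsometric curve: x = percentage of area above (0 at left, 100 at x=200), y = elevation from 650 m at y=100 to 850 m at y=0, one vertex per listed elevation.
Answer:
<svg viewBox="0 0 200 100"><path d="M193 100l-30-25-46-25-59-25-38-25"/></svg>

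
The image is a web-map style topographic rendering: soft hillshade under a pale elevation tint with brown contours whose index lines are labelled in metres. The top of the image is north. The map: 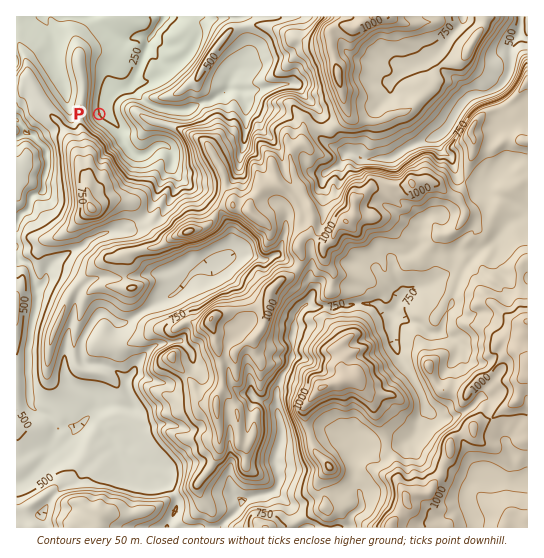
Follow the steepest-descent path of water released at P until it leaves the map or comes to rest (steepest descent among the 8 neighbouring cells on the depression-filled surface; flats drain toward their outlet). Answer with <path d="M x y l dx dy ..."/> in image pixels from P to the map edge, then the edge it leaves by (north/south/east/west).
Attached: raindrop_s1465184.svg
<path d="M99 114l3 0 5-5 0-6 2-2 9-11 9-3 7-6 1-6 7-13 1-7 3-4 0-2 3-6 0-4 1-2 4-3 1-4 8-9 2-4"/>
exit: north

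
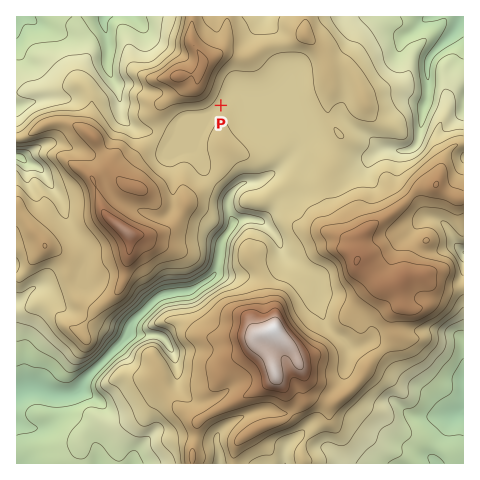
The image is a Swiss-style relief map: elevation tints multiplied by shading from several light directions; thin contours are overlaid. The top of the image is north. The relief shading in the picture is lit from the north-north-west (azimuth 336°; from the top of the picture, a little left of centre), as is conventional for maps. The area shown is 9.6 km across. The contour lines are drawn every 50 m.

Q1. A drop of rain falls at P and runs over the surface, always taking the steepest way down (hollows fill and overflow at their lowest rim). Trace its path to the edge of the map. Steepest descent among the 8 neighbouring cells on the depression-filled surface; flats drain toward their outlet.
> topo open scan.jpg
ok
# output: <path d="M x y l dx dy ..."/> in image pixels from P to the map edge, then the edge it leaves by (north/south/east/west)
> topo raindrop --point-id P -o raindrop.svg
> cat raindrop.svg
<path d="M221 105l10-10 13 0 9 8 3 1 6 0 7 6 4 2 4 0 2 3 8 3 7 7 3 6 0 17-25 26-14 7-7 0-1 1-8 1-11 10-2 4-1 10 1 1 1 8 2 4 0 3-2 7-5 5-3 6-4 23-3 9-7 7-18 11-18 2-5 2-7 2-6 3-9 11-12 10-1 9-2 4-45 44-3 6-1 5-4 1-2 2-5 3-15 0-17-6-21 1"/>
exit: west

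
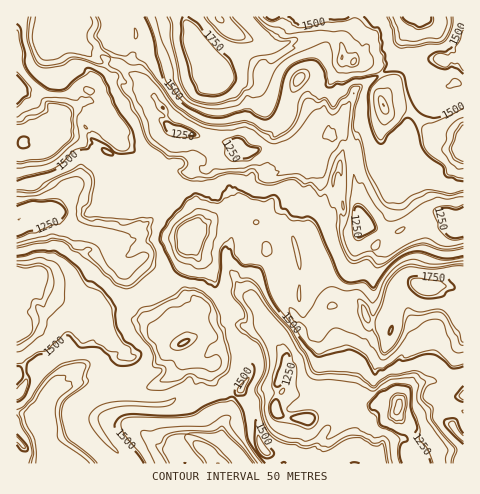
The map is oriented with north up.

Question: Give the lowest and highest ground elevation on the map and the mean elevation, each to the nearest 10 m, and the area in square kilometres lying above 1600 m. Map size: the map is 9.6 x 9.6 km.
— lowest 1100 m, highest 1850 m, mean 1490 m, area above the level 16.2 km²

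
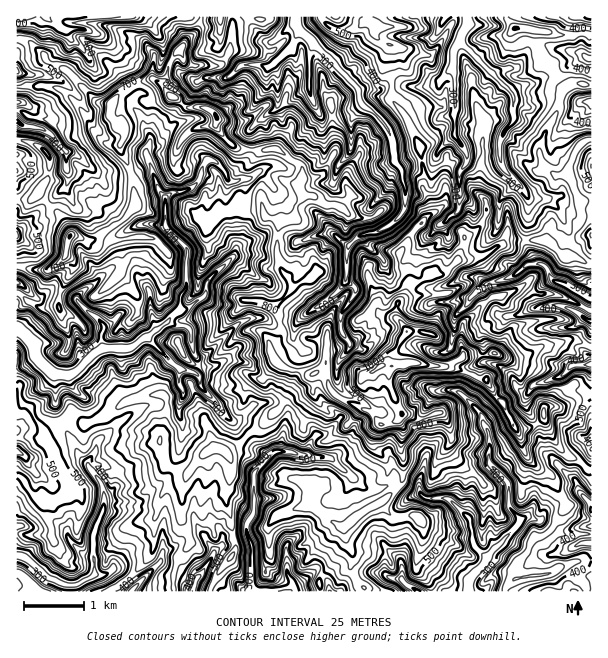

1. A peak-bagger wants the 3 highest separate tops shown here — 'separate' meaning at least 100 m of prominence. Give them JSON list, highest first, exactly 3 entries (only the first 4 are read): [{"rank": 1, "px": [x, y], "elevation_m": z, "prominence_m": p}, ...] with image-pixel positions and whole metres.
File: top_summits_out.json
[{"rank": 1, "px": [380, 366], "elevation_m": 1056, "prominence_m": 792}, {"rank": 2, "px": [216, 117], "elevation_m": 903, "prominence_m": 147}, {"rank": 3, "px": [69, 237], "elevation_m": 802, "prominence_m": 140}]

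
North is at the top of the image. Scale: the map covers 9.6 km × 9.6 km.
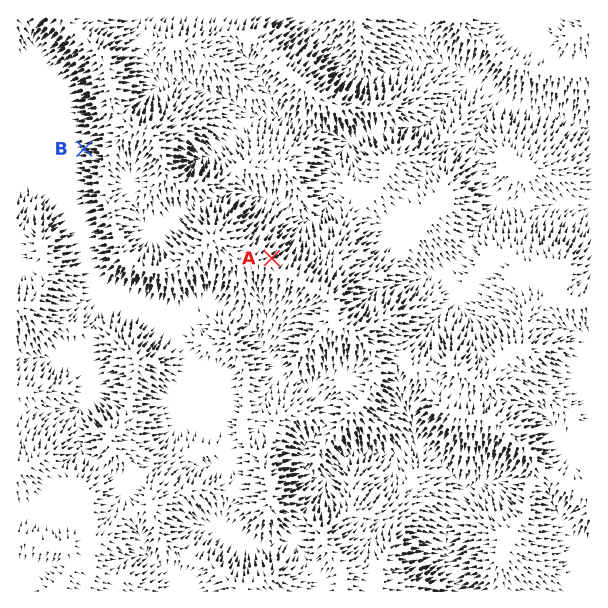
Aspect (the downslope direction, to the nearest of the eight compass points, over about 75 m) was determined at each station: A NE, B W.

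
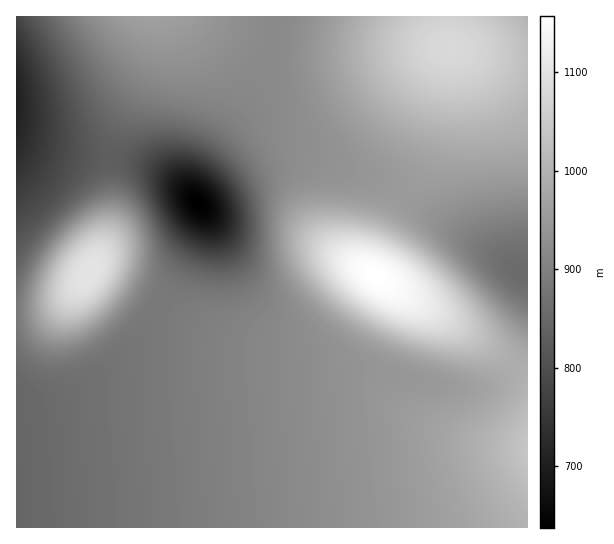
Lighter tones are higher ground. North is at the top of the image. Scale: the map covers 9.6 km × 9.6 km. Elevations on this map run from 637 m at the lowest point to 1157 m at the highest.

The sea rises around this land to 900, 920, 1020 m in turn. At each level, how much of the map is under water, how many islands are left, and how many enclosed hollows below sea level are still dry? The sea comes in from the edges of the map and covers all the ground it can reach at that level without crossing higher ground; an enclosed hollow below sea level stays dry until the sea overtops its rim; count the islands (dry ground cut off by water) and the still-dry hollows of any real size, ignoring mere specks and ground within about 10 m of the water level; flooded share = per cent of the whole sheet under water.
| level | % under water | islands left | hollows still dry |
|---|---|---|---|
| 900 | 36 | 1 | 0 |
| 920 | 48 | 1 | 0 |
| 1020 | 87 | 2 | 0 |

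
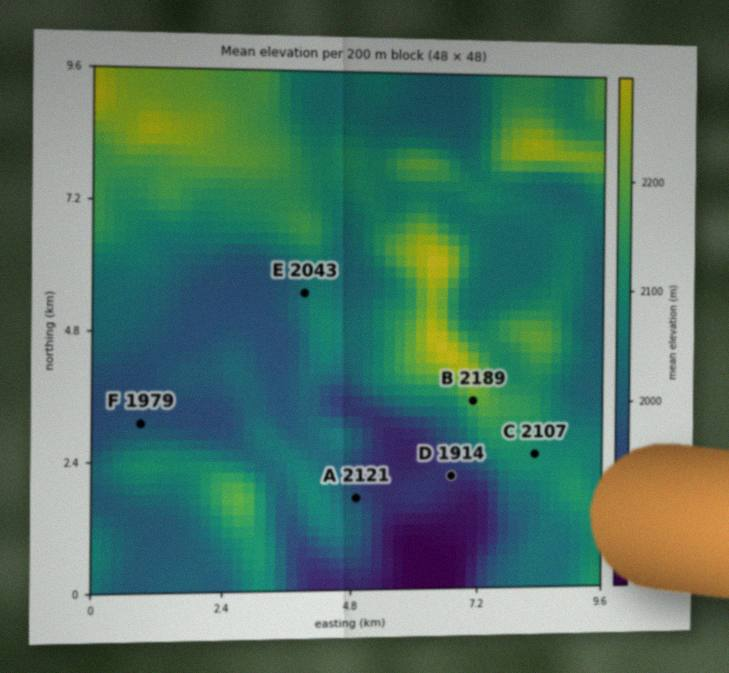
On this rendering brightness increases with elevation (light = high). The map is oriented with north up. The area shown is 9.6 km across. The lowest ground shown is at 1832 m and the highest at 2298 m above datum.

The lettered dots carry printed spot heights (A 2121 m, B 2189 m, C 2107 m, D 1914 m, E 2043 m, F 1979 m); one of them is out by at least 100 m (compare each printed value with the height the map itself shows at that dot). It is A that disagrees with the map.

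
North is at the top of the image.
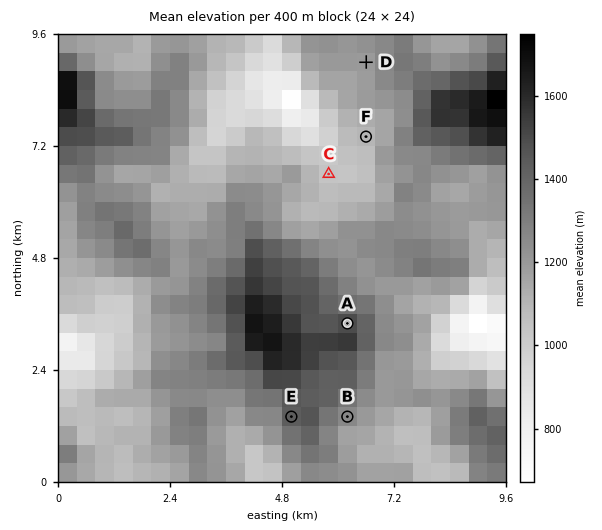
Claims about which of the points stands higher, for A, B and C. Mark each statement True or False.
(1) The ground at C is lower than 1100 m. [True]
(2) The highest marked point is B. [False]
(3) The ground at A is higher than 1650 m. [False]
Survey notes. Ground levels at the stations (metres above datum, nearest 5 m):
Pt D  1185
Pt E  1430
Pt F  1100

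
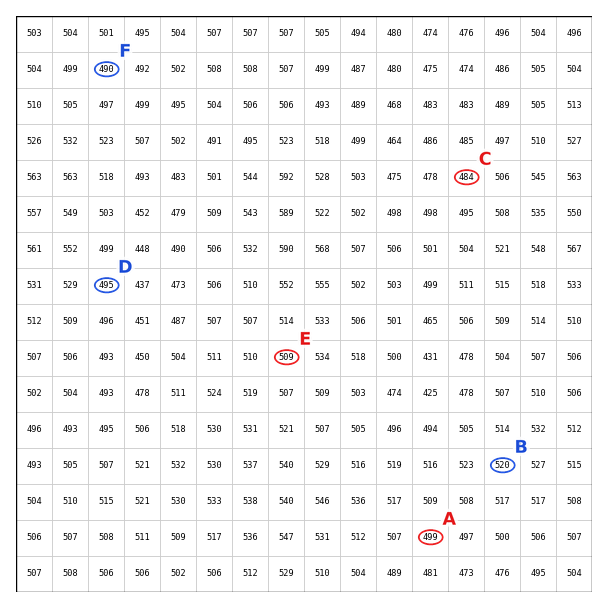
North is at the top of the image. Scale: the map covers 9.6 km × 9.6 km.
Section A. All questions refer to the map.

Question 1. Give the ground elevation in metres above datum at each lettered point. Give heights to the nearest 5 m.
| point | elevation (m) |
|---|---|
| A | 500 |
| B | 520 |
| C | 485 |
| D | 495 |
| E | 510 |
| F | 490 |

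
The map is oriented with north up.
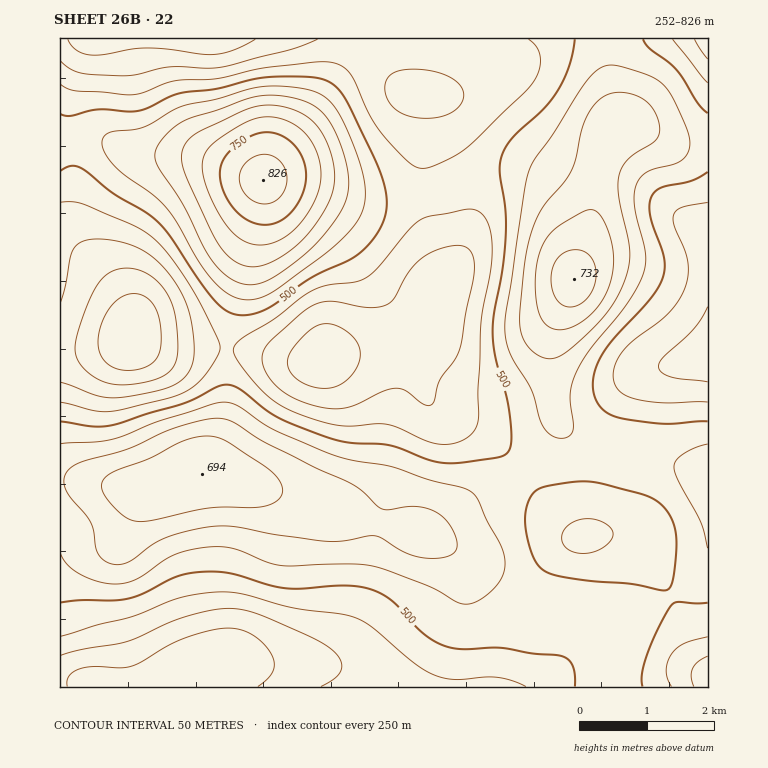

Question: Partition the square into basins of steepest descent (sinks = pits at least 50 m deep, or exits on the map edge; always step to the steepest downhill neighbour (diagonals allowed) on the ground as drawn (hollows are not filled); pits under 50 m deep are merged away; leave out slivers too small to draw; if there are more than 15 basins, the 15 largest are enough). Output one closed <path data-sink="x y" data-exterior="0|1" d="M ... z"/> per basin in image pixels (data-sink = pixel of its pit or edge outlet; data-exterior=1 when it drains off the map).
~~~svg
<path data-sink="324 359" data-exterior="0" d="M513 174l-37 5-37 15-56 7-34-4-47-13-39-4-1 20-5 25-3 7-10 49-17 61 0 57-4 24-13 42-5 7 84 23 55 20 80 20 6-1 11-7 32-27 35-21 20-15 20-21 8-17-5-35-1-44 5-24 18-39 7-50-8-22-22-23-15-10z"/><path data-sink="204 671" data-exterior="0" d="M207 473l-6 0-48 17-22 0-50-9-21 1 0 205 549 0 7-36 0-17-11-11-29-12-31 0-11-3-33-19-37-33-37-21-71-17-67-23z"/><path data-sink="207 39" data-exterior="1" d="M608 38l-548 0 0 103 41-1 37 13 58 4 30 8 37 15 39 4 47 13 24 4 32-2 34-5 27-12 25-7 16-1 18 1 14 5 11 9 22 23 8 22-2 31 12-40 4-34 6-32 9-22 8-12 0-15-8-40z"/><path data-sink="130 337" data-exterior="0" d="M101 140l-34 0-7 2 0 338 36 3 35 7 22 0 51-17 6-8 8-24 9-42 2-67 13-44 5-29 10-34 5-25 0-20-58-22-20-3-46-2z"/><path data-sink="708 354" data-exterior="1" d="M628 125l-8 0-5 3-11 21-9 32-3 34-5 24-12 32-3 18-19 39-3 19 3 59 5 15 11 11 15 9 26 8 62 14 36 11 0-330-31-1z"/><path data-sink="583 538" data-exterior="0" d="M557 419l-6 19-23 26-20 15-35 21-32 27-11 7-5 0 39 22 29 27 24 16 28 12 31 0 12 4 17 8 11 10 19-18 49-26 24-22 0-92-36-12-79-19-24-12z"/><path data-sink="708 39" data-exterior="1" d="M708 38l-98 0-1 32 8 40 0 15 18 1 42 17 31 0z"/><path data-sink="708 681" data-exterior="1" d="M708 567l-24 22-49 26-18 16-1 20-7 30 1 6 98 0z"/>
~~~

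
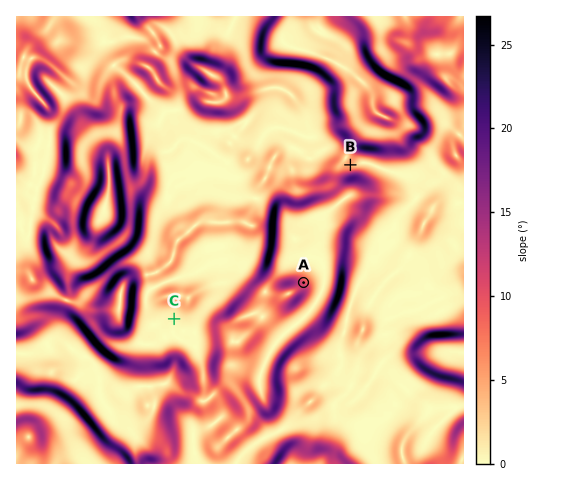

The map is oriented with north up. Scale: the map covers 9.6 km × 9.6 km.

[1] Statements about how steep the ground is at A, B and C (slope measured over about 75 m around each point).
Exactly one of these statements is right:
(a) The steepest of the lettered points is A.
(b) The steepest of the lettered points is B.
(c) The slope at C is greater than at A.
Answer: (a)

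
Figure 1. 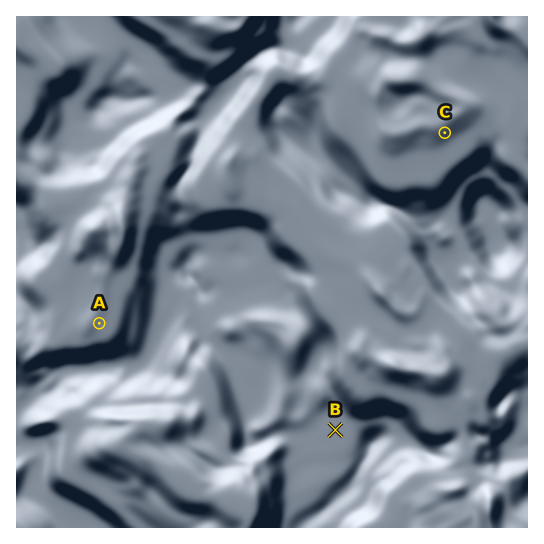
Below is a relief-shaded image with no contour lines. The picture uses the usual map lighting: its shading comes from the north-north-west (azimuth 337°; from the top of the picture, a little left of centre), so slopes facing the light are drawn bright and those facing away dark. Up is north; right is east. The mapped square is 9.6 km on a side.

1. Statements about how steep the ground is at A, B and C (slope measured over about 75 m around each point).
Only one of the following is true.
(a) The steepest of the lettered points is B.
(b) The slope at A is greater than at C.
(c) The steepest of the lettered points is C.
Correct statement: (c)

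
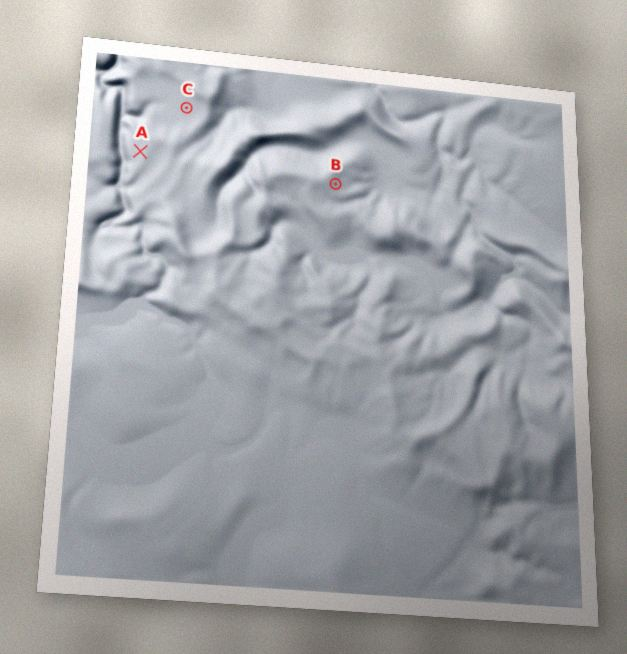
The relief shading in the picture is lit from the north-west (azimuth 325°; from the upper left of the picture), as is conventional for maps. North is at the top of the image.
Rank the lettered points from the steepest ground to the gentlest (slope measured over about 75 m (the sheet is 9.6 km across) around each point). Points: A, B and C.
B A C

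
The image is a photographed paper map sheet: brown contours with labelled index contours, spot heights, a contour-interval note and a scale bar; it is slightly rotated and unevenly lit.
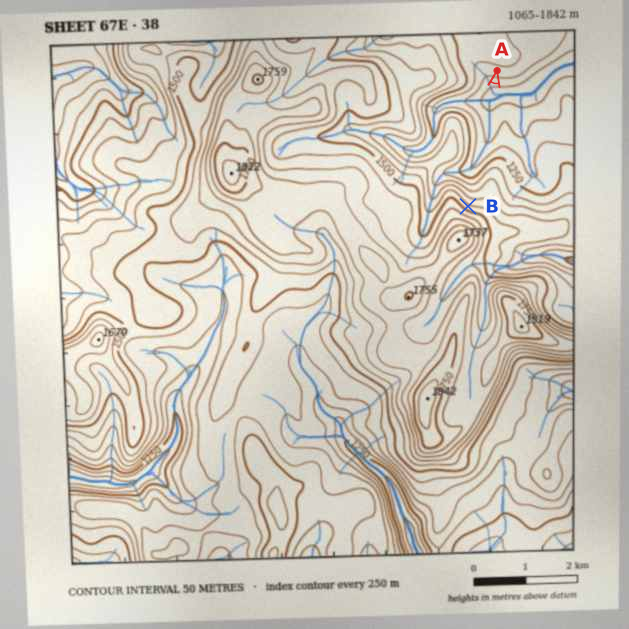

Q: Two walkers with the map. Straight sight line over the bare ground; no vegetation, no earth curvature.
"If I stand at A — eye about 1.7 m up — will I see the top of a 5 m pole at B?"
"Yes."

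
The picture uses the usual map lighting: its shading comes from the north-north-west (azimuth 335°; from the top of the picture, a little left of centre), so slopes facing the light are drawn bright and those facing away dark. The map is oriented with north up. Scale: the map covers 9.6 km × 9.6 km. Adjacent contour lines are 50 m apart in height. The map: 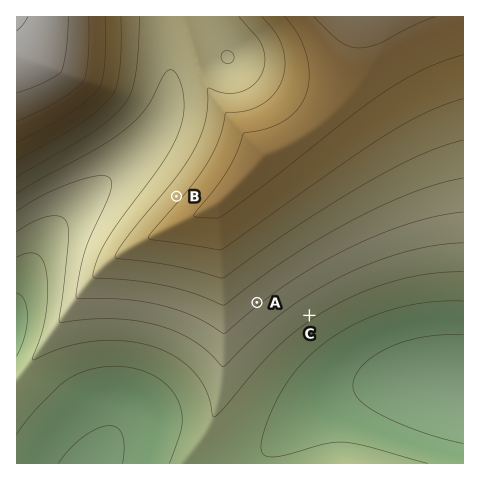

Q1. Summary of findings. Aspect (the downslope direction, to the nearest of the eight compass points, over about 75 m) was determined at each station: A SE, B NW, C SE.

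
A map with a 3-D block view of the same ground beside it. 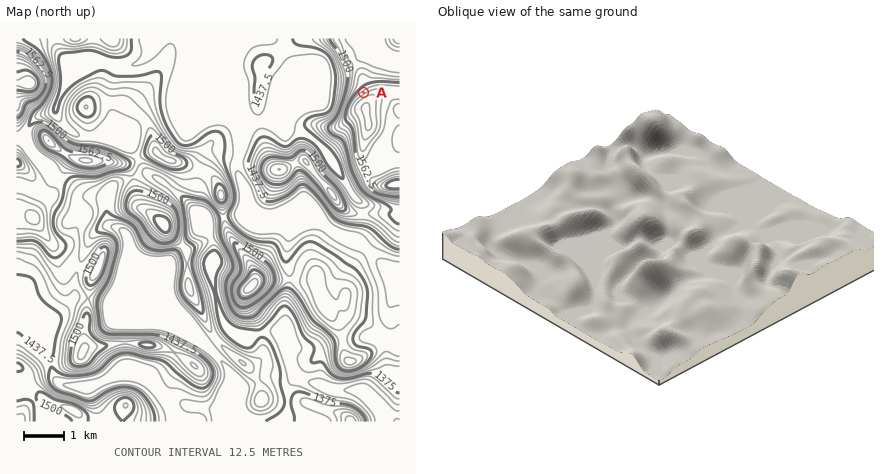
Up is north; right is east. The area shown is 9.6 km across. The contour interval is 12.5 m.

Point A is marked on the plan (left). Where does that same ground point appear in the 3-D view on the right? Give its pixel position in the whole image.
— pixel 833 238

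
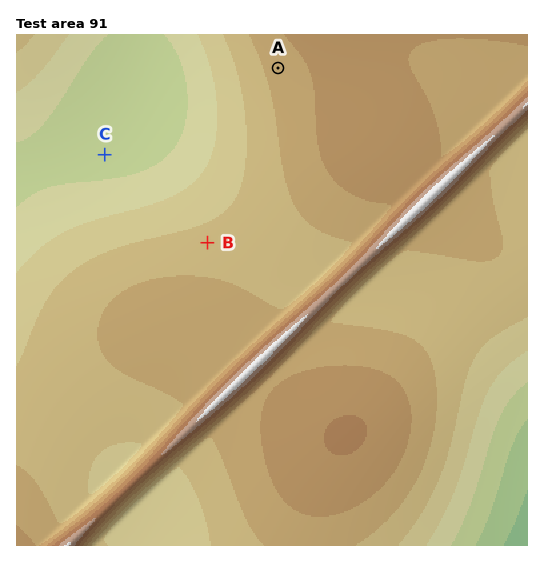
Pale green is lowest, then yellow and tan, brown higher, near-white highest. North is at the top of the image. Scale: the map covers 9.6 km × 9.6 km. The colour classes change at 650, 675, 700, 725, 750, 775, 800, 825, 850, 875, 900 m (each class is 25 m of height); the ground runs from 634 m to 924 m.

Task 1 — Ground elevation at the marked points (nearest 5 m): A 785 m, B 760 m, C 690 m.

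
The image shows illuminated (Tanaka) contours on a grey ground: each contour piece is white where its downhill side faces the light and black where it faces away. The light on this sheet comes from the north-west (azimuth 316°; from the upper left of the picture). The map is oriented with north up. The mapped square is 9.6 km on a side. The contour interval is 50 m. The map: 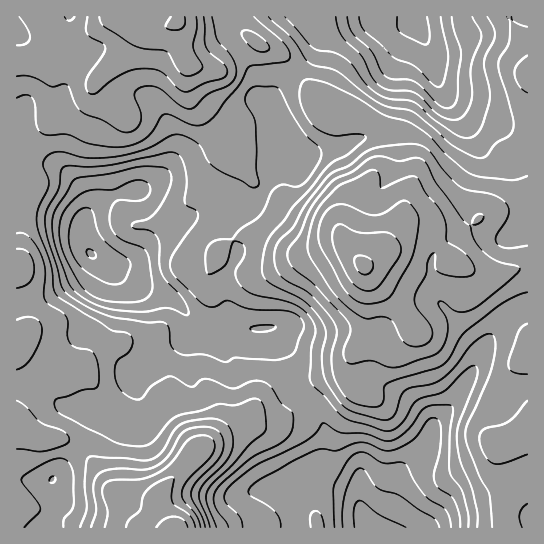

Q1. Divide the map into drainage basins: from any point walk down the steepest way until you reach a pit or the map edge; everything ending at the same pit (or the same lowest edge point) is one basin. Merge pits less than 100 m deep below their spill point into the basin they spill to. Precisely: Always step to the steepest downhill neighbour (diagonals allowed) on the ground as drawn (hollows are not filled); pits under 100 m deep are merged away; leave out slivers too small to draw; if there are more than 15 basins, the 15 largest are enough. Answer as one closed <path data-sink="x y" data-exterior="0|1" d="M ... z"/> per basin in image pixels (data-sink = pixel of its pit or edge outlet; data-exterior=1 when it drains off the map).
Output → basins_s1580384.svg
<path data-sink="371 527" data-exterior="1" d="M235 16l-219 1 0 244 4-11-1-39 13-24-8-46 6-9 16-8 7-9 0-49 5-3 5 0 30 14 5 0 30-26 11-22 18 2 20-8 6 31 5 11 0 21 3 8 11 13 19 15 14 32 16 24 7 7 17 10 20 17 40 16 14 22 15 16 4 15-1 56-15 18-4 14-5 6-25 9-19 23-24 14-16 2-10-6-10 3-34 25-32 32-12 16-1-7-11-23-5-25-8-15-11-11-15-9-27-31-20-5-18-15-16-8-4-7-8 2-1 188 511 1 1-325-41 10-40 27-4 0-18-15-18 0-14 10-11 16 21-41-2-13-10-14 0-9 6-17 0-15-2-7-8-7-25-12-31-5-9-4-27-41-14-13-20-8-19-13-6-9z"/><path data-sink="91 254" data-exterior="0" d="M177 23l-20 8-18-2-11 22-30 26-5 0-30-14-5 0-5 3 0 49-7 9-16 8-6 9 8 46-13 24 1 39-4 12 0 76 9-1 4 7 16 8 18 15 20 5 27 31 15 9 11 11 8 15 5 25 11 23 1 7 12-16 32-32 34-25 10-3 10 6 16-2 24-14 19-23 25-9 5-6 4-14 11-12 5-10 0-52-4-15-15-18-2 1-3-3 3-1-12-17-40-16-20-17-17-10-7-7-16-24-14-32-19-15-11-13-3-8 0-21-5-11z"/><path data-sink="417 23" data-exterior="0" d="M527 16l-290 0-1 7 6 9 15 11 28 13 14 15 23 36 9 4 31 5 25 12 8 7 2 7 0 15-6 17 0 9 10 14 2 13-16 31 0 3 12-15 15-5 11 1 18 15 4 0 40-27 41-11z"/>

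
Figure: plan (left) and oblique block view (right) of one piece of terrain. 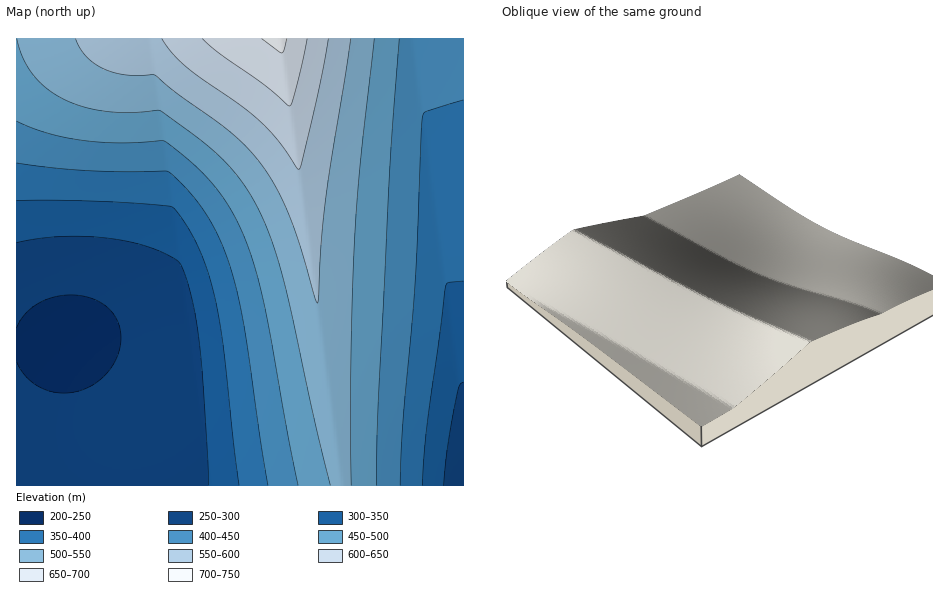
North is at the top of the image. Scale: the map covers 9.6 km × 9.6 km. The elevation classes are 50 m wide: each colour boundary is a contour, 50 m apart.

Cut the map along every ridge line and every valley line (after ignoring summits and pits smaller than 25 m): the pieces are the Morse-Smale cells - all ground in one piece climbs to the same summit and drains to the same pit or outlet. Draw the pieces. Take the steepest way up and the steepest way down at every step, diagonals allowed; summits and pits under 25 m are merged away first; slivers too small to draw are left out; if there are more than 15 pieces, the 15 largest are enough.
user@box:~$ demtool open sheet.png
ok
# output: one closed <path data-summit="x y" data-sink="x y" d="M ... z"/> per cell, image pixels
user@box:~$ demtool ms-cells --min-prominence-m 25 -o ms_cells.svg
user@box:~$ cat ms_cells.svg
<path data-summit="279 39" data-sink="67 340" d="M279 38l-263 1 1 447 325-1-32-241z"/><path data-summit="279 39" data-sink="463 485" d="M463 38l-183 1 30 205 32 242 122-1z"/>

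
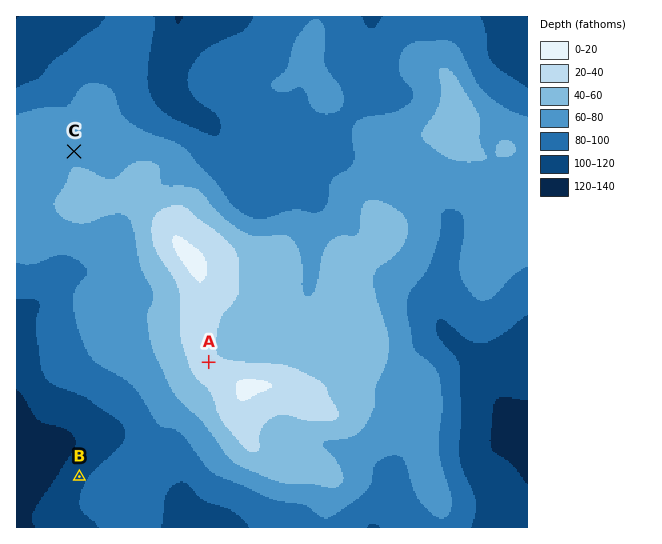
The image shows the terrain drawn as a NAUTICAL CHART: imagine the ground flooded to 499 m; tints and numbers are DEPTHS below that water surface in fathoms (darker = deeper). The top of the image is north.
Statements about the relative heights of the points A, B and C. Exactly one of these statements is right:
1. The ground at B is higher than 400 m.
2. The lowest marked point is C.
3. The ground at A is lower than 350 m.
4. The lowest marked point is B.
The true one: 4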